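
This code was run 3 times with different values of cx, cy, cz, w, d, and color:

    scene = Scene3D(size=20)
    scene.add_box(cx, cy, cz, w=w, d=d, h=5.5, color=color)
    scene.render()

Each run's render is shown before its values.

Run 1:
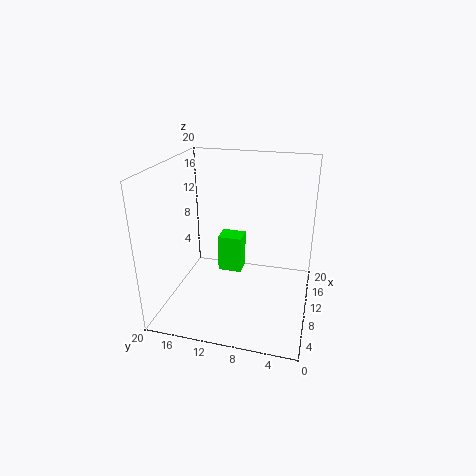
cx = 11.5, cy = 10, cz = 3.5, w = 3, d = 3.5, color = 'lime'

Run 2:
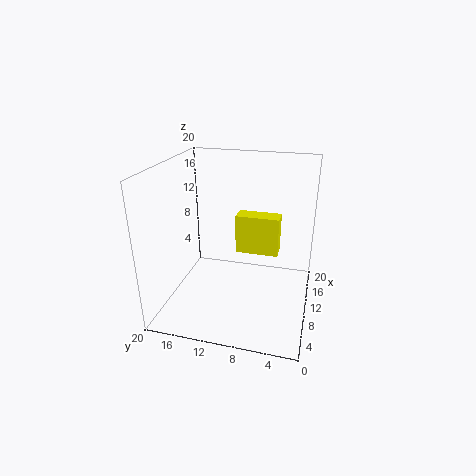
cx = 10.5, cy = 4.5, cz = 7.5, w = 2.5, d = 6, color = 'yellow'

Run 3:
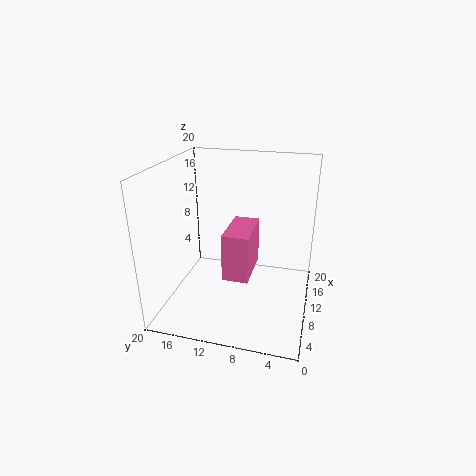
cx = 1, cy = 6.5, cz = 9, w = 6, d = 3, color = 'hotpink'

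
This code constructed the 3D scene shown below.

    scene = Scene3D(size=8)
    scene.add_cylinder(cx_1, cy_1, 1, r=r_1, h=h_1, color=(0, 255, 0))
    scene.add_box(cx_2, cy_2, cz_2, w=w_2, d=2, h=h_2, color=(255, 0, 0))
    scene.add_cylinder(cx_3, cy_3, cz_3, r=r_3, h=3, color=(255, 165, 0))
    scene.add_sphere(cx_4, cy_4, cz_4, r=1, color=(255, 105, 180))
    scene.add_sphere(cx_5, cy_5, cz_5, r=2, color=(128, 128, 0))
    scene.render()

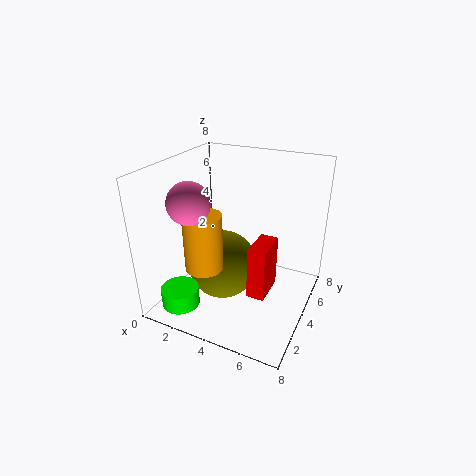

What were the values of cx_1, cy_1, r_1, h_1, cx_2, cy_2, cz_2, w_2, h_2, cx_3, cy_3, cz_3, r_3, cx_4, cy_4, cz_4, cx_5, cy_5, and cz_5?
cx_1 = 2; cy_1 = 1; r_1 = 1; h_1 = 1; cx_2 = 5; cy_2 = 3; cz_2 = 1; w_2 = 1; h_2 = 3; cx_3 = 3; cy_3 = 2; cz_3 = 3; r_3 = 1; cx_4 = 3; cy_4 = 1; cz_4 = 7; cx_5 = 3; cy_5 = 4; cz_5 = 2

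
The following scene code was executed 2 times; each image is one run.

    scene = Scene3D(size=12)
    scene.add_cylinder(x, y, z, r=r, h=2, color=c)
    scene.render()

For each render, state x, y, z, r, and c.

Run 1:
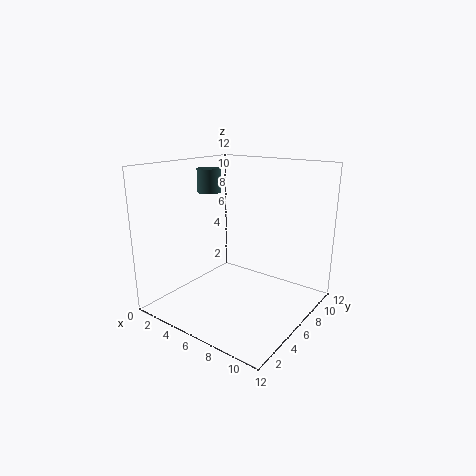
x = 3
y = 6
z = 9.5
r = 1
c = 'darkslategray'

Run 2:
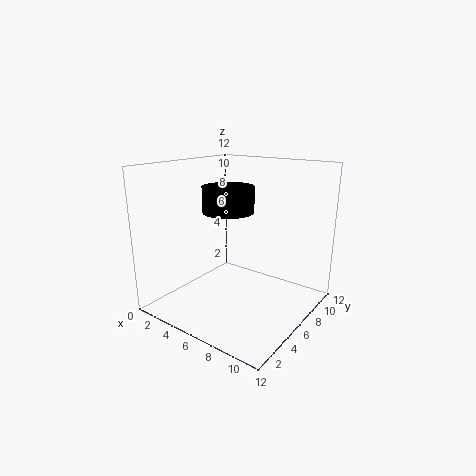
x = 6
y = 4.75
z = 8.5
r = 2
c = 'black'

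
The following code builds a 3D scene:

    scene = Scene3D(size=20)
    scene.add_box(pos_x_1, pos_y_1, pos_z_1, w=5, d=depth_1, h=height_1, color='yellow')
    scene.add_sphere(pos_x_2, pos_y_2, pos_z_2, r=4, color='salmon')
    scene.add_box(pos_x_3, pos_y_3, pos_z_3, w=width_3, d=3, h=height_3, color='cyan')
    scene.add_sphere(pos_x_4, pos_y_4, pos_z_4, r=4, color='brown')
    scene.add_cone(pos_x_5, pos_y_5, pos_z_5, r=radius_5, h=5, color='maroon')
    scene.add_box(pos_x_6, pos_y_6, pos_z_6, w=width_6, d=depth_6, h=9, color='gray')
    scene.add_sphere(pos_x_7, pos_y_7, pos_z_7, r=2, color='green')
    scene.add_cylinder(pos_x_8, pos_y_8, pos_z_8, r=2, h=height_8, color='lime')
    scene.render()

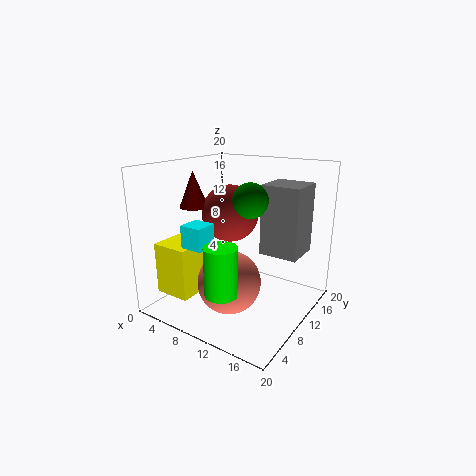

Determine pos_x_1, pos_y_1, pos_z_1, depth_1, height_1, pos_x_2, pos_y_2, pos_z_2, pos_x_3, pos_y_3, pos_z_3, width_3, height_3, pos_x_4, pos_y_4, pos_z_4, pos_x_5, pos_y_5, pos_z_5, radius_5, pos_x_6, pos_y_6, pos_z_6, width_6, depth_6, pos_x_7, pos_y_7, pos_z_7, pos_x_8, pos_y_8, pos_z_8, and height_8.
pos_x_1 = 2; pos_y_1 = 2; pos_z_1 = 3; depth_1 = 6; height_1 = 7; pos_x_2 = 12; pos_y_2 = 5; pos_z_2 = 6; pos_x_3 = 6; pos_y_3 = 3; pos_z_3 = 10; width_3 = 3; height_3 = 3; pos_x_4 = 8; pos_y_4 = 11; pos_z_4 = 13; pos_x_5 = 4; pos_y_5 = 8; pos_z_5 = 14; radius_5 = 2; pos_x_6 = 14; pos_y_6 = 9; pos_z_6 = 9; width_6 = 5; depth_6 = 5; pos_x_7 = 15; pos_y_7 = 5; pos_z_7 = 17; pos_x_8 = 13; pos_y_8 = 2; pos_z_8 = 6; height_8 = 6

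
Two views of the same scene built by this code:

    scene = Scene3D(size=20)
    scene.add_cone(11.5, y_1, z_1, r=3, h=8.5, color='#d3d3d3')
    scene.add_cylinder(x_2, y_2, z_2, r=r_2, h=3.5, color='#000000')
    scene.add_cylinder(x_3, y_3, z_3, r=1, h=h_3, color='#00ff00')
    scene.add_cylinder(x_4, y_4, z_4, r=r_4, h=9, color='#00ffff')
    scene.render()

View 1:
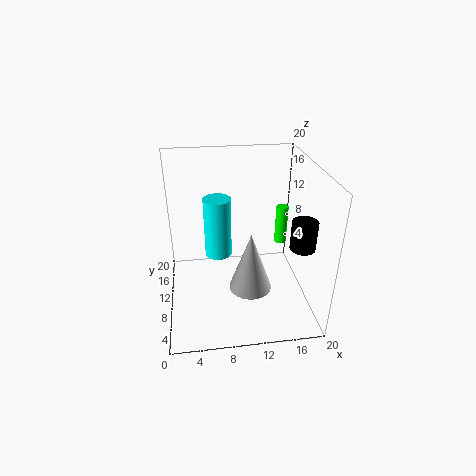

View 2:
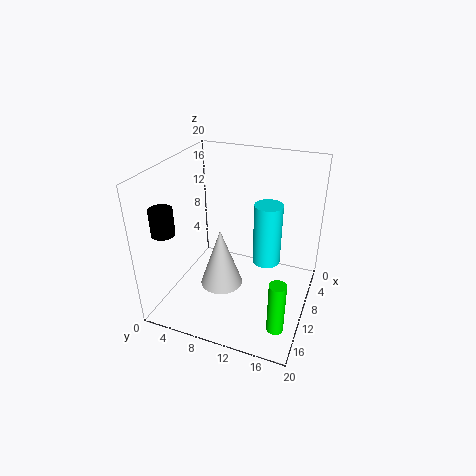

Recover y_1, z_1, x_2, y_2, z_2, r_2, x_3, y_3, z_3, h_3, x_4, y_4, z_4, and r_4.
y_1 = 8, z_1 = 3, x_2 = 16.5, y_2 = 2.5, z_2 = 12.5, r_2 = 1.5, x_3 = 18.5, y_3 = 18, z_3 = 4, h_3 = 6.5, x_4 = 7.5, y_4 = 13.5, z_4 = 5.5, r_4 = 2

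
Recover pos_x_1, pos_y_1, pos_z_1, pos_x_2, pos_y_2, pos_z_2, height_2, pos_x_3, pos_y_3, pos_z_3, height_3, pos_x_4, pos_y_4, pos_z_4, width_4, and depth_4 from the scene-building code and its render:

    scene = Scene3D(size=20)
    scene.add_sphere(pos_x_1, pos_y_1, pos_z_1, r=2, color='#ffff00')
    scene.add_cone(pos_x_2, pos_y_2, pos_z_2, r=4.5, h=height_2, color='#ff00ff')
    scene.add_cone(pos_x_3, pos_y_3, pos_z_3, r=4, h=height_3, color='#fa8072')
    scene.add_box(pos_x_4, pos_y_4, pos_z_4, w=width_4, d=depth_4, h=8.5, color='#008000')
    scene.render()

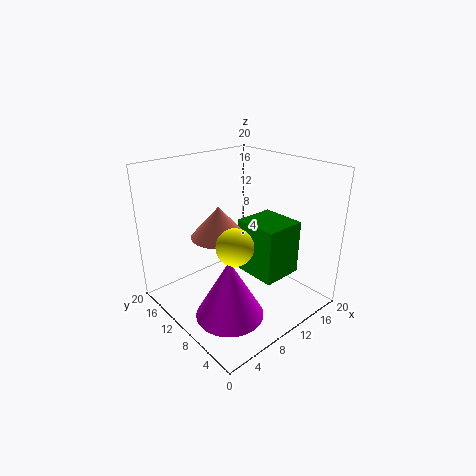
pos_x_1 = 3; pos_y_1 = 2.5; pos_z_1 = 14; pos_x_2 = 5.5; pos_y_2 = 6.5; pos_z_2 = 1.5; height_2 = 8; pos_x_3 = 9; pos_y_3 = 13; pos_z_3 = 9.5; height_3 = 4.5; pos_x_4 = 13.5; pos_y_4 = 7; pos_z_4 = 2; width_4 = 6.5; depth_4 = 7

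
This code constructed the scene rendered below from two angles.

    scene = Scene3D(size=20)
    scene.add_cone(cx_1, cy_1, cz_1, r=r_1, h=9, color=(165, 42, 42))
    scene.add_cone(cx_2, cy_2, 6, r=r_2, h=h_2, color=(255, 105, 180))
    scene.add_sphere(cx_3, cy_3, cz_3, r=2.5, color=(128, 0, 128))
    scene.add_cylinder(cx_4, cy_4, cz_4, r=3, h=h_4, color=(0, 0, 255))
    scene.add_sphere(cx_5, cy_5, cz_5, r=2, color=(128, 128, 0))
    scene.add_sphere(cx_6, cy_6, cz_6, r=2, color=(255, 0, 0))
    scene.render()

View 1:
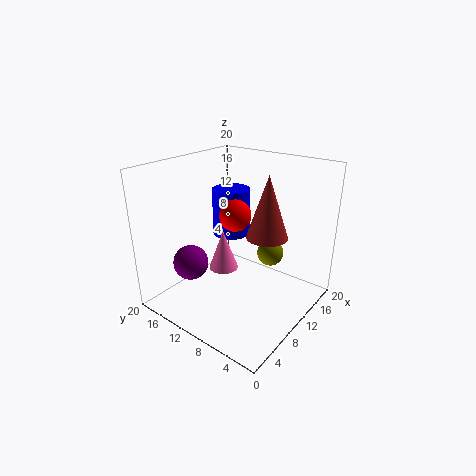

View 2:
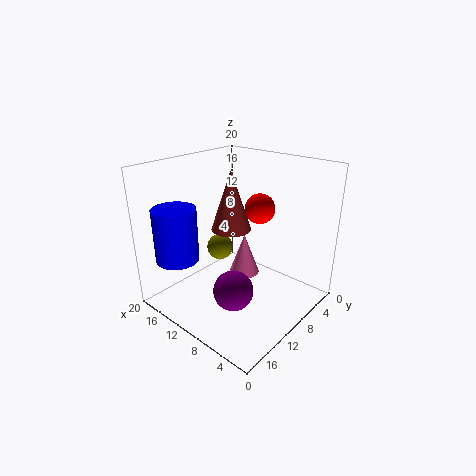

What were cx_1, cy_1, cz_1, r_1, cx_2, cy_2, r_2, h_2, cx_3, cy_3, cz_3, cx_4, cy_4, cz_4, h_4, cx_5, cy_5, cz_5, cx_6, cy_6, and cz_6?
cx_1 = 13.5
cy_1 = 7.5
cz_1 = 9.5
r_1 = 3
cx_2 = 8
cy_2 = 11
r_2 = 2
h_2 = 5.5
cx_3 = 6
cy_3 = 15.5
cz_3 = 6
cx_4 = 16
cy_4 = 16
cz_4 = 7
h_4 = 7.5
cx_5 = 15.5
cy_5 = 8
cz_5 = 6
cx_6 = 7.5
cy_6 = 8.5
cz_6 = 14.5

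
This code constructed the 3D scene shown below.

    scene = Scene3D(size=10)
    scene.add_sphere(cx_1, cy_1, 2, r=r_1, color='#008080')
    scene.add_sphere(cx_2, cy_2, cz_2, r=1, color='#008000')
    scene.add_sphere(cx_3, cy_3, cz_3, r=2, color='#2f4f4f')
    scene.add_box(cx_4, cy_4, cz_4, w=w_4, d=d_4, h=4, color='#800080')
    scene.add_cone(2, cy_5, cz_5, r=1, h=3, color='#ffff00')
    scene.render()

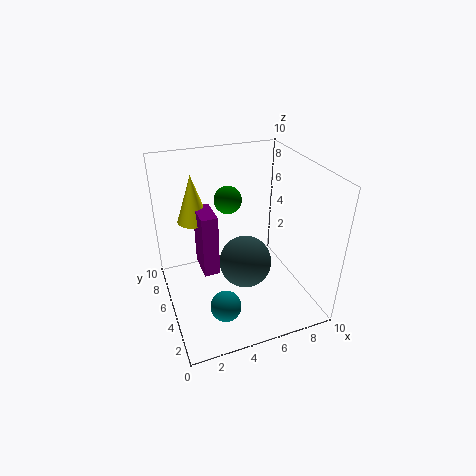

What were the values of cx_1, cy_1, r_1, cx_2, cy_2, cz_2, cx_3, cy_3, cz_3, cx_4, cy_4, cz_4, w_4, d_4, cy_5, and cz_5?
cx_1 = 3
cy_1 = 2
r_1 = 1
cx_2 = 5
cy_2 = 7
cz_2 = 7
cx_3 = 6
cy_3 = 6
cz_3 = 2
cx_4 = 2
cy_4 = 3
cz_4 = 4
w_4 = 1
d_4 = 2
cy_5 = 5
cz_5 = 7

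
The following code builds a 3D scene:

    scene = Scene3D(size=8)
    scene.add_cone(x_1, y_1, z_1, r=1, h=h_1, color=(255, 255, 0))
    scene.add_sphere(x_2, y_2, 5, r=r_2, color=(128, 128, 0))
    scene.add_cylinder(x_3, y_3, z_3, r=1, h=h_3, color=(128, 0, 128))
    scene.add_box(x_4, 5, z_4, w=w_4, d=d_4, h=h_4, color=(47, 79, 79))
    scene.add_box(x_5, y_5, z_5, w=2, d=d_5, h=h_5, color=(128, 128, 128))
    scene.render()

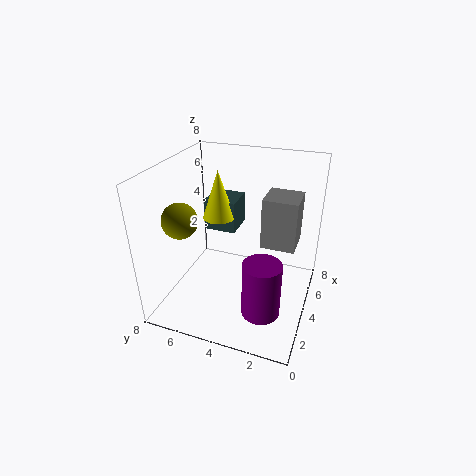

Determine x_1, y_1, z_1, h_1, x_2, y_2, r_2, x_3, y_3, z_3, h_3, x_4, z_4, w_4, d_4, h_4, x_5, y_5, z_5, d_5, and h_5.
x_1 = 6
y_1 = 6
z_1 = 4
h_1 = 3
x_2 = 3
y_2 = 7
r_2 = 1
x_3 = 2
y_3 = 2
z_3 = 1
h_3 = 3
x_4 = 6
z_4 = 3
w_4 = 2
d_4 = 2
h_4 = 2
x_5 = 5
y_5 = 1
z_5 = 3
d_5 = 2
h_5 = 3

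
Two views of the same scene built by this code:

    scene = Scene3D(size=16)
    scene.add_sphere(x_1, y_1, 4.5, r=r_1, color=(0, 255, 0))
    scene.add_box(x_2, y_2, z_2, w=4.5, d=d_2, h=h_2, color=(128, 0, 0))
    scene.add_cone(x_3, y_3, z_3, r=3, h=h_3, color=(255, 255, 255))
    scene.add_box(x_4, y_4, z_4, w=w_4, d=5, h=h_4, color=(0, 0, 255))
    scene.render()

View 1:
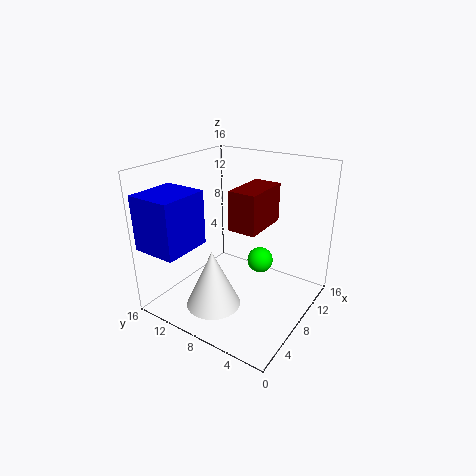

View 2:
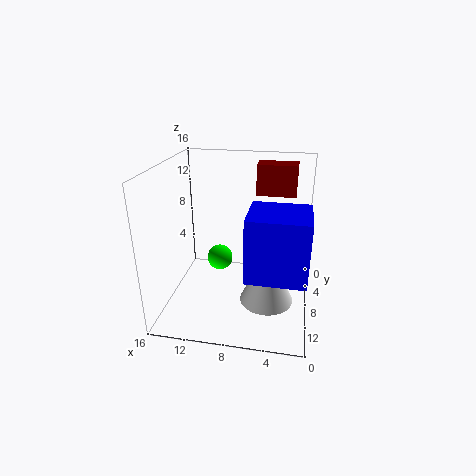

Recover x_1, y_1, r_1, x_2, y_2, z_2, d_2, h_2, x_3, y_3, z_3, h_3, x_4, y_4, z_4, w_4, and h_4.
x_1 = 10.5, y_1 = 6.5, r_1 = 1.5, x_2 = 2, y_2 = 2.5, z_2 = 12, d_2 = 2.5, h_2 = 3.5, x_3 = 4.5, y_3 = 9, z_3 = 1, h_3 = 6.5, x_4 = 0.5, y_4 = 11, z_4 = 7.5, w_4 = 5.5, h_4 = 6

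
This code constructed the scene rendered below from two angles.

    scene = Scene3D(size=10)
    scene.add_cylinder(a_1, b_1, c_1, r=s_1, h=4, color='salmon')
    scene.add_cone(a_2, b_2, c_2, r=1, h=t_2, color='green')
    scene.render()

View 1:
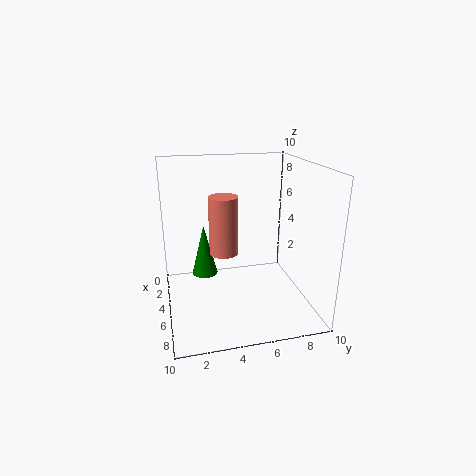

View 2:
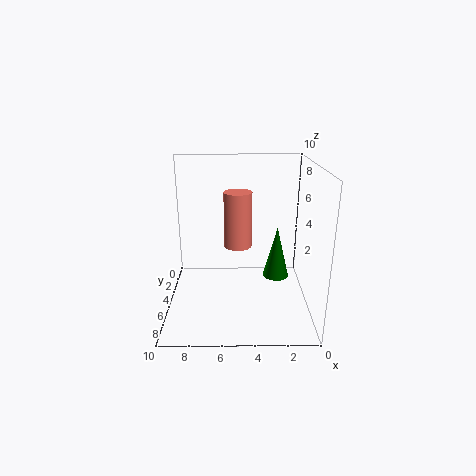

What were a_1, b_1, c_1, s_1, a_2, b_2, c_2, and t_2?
a_1 = 5
b_1 = 4
c_1 = 4
s_1 = 1
a_2 = 2
b_2 = 3
c_2 = 1
t_2 = 4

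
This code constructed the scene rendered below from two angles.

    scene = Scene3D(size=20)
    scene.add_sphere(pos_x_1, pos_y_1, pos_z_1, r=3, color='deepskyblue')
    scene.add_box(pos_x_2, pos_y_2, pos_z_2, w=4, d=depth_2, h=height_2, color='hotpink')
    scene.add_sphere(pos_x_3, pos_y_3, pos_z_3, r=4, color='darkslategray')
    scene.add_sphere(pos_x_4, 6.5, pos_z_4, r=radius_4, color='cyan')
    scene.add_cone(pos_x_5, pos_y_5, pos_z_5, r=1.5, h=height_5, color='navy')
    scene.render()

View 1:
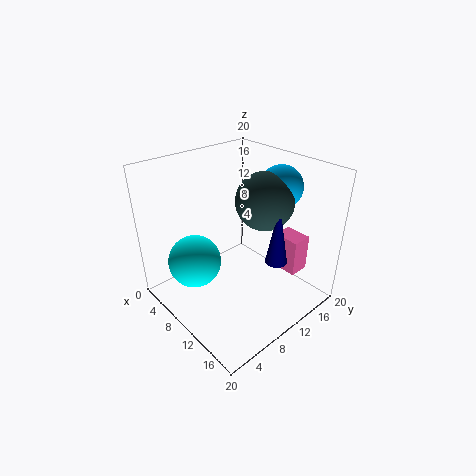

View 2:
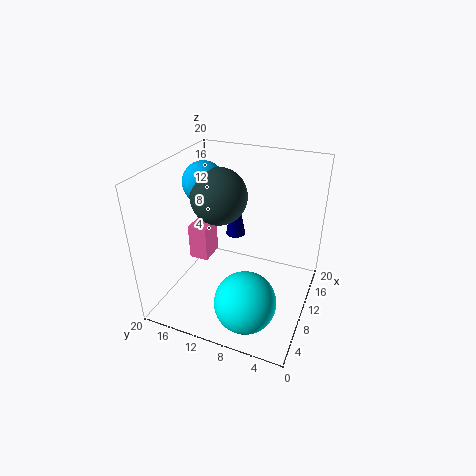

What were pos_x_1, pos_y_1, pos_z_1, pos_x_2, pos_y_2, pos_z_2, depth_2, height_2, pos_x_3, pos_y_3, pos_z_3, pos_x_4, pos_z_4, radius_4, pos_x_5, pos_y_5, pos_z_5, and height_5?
pos_x_1 = 12; pos_y_1 = 16; pos_z_1 = 16.5; pos_x_2 = 11.5; pos_y_2 = 16; pos_z_2 = 3.5; depth_2 = 3; height_2 = 5.5; pos_x_3 = 11.5; pos_y_3 = 13.5; pos_z_3 = 15; pos_x_4 = 4; pos_z_4 = 4.5; radius_4 = 4; pos_x_5 = 15; pos_y_5 = 12.5; pos_z_5 = 7.5; height_5 = 8.5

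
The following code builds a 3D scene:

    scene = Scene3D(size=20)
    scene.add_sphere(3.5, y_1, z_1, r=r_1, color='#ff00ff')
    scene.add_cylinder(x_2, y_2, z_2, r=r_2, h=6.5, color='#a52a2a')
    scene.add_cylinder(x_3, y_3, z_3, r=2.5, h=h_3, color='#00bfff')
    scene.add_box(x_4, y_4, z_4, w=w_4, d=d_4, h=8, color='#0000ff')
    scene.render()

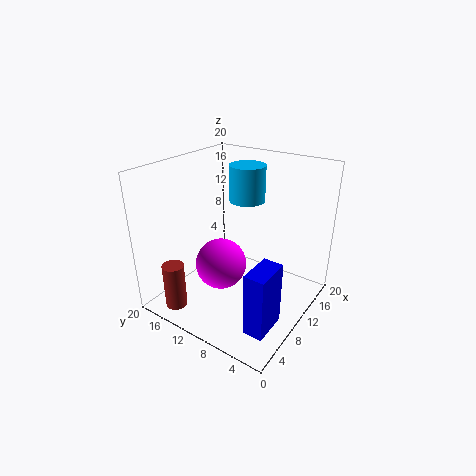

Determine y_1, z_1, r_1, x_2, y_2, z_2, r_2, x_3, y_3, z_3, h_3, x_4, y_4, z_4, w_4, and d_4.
y_1 = 8; z_1 = 10; r_1 = 3; x_2 = 3; y_2 = 16; z_2 = 0.5; r_2 = 1.5; x_3 = 13; y_3 = 10.5; z_3 = 14.5; h_3 = 5; x_4 = 1.5; y_4 = 1; z_4 = 3; w_4 = 4.5; d_4 = 2.5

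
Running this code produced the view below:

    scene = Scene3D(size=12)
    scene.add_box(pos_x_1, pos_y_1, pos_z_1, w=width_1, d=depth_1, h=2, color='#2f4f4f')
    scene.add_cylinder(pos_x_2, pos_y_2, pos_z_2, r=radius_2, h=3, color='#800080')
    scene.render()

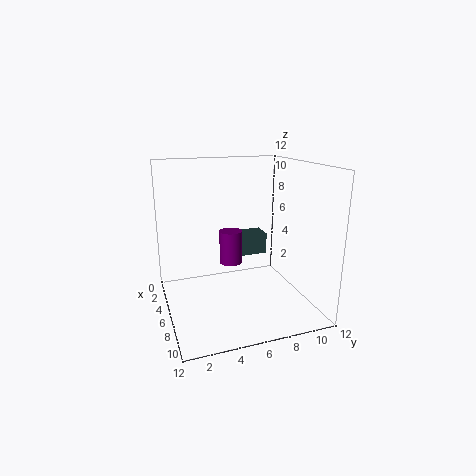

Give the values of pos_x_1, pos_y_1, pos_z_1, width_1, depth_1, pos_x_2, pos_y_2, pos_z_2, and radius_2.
pos_x_1 = 1
pos_y_1 = 6
pos_z_1 = 3
width_1 = 2
depth_1 = 4
pos_x_2 = 4
pos_y_2 = 6
pos_z_2 = 3
radius_2 = 1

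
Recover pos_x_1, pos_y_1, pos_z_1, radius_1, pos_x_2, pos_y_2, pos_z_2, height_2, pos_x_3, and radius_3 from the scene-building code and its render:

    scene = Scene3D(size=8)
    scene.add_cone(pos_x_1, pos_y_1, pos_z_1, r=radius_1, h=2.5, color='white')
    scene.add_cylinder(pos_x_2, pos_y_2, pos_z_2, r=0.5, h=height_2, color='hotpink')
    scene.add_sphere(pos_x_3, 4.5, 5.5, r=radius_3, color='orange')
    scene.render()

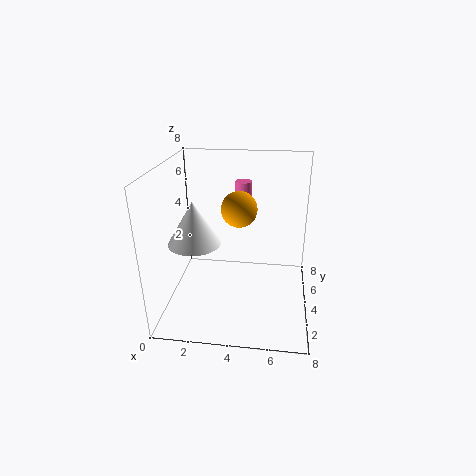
pos_x_1 = 1.5; pos_y_1 = 4; pos_z_1 = 3.5; radius_1 = 1.5; pos_x_2 = 4; pos_y_2 = 6.5; pos_z_2 = 4.5; height_2 = 2; pos_x_3 = 4; radius_3 = 1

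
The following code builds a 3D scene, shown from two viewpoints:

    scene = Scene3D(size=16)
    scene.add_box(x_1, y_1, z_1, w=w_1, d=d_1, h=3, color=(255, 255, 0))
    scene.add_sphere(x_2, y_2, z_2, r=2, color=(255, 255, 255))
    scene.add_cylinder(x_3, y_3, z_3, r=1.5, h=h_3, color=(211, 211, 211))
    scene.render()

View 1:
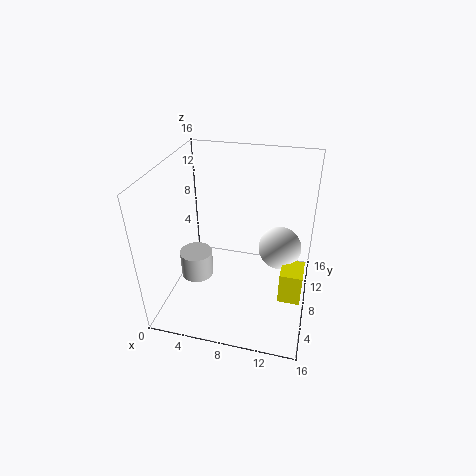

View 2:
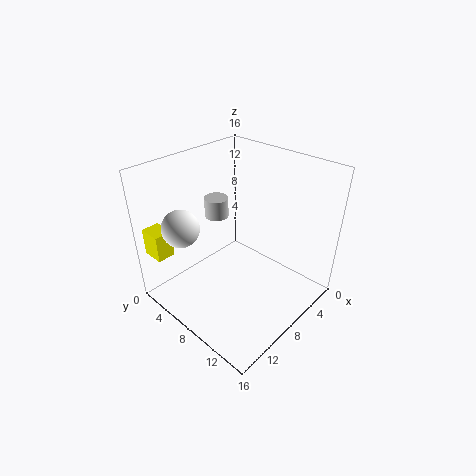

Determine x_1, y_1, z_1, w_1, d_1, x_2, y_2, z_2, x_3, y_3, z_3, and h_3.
x_1 = 13.5, y_1 = 1, z_1 = 6.5, w_1 = 2, d_1 = 2.5, x_2 = 13, y_2 = 4.5, z_2 = 10, x_3 = 5.5, y_3 = 2, z_3 = 7.5, h_3 = 2.5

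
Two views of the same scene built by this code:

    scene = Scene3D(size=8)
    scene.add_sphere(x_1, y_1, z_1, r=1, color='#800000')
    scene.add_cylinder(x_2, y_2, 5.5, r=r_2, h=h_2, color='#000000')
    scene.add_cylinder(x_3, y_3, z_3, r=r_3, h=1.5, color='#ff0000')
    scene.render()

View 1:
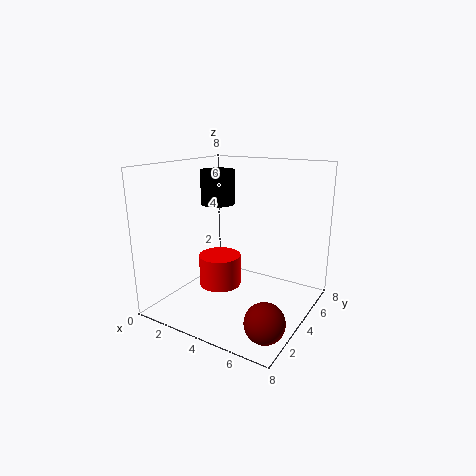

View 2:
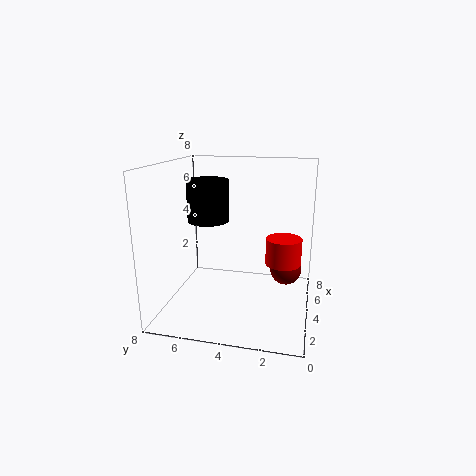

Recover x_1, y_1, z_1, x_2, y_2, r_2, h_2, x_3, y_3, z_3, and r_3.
x_1 = 7, y_1 = 1.5, z_1 = 1, x_2 = 2, y_2 = 5, r_2 = 1, h_2 = 2, x_3 = 4.5, y_3 = 1.5, z_3 = 2.5, r_3 = 1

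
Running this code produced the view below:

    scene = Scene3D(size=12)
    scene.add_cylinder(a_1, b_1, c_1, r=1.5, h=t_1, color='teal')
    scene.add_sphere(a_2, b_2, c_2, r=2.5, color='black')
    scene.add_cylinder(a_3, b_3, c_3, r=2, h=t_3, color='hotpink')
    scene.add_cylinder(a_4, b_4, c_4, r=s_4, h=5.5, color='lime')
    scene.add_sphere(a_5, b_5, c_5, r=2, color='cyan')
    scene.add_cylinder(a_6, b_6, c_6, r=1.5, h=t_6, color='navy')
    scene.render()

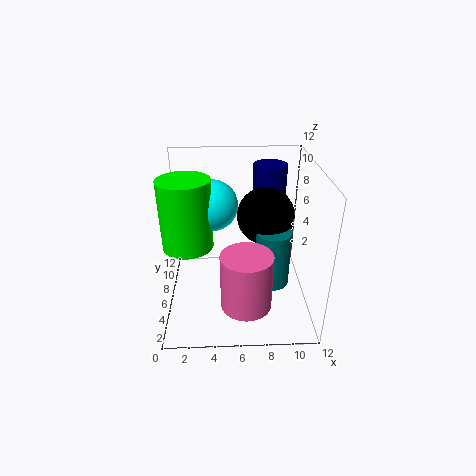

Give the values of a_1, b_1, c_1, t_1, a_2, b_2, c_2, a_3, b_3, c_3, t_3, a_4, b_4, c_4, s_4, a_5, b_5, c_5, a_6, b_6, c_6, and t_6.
a_1 = 9; b_1 = 6; c_1 = 1.5; t_1 = 5; a_2 = 8.5; b_2 = 8; c_2 = 7; a_3 = 6.5; b_3 = 2.5; c_3 = 2; t_3 = 4.5; a_4 = 2; b_4 = 5; c_4 = 6; s_4 = 2; a_5 = 4; b_5 = 6; c_5 = 9; a_6 = 9; b_6 = 10; c_6 = 6; t_6 = 5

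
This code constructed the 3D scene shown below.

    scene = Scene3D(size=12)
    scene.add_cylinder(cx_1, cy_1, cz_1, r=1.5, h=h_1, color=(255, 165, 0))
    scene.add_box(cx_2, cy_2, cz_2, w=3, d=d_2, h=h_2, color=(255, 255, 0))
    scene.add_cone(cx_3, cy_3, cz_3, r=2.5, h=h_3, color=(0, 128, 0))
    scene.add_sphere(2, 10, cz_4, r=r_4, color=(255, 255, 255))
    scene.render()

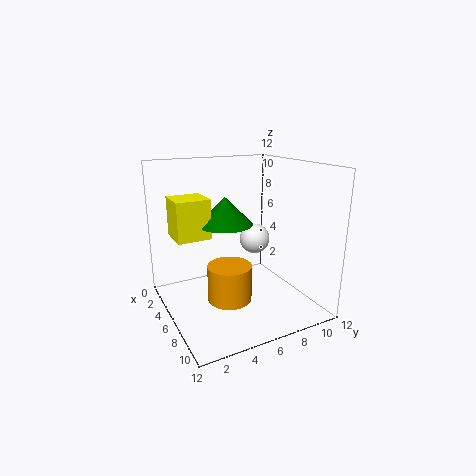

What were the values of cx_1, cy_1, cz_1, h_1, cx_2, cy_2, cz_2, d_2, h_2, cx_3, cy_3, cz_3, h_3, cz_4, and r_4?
cx_1 = 10.5
cy_1 = 3
cz_1 = 3.5
h_1 = 2.5
cx_2 = 1
cy_2 = 1.5
cz_2 = 5.5
d_2 = 3
h_2 = 3.5
cx_3 = 3.5
cy_3 = 6
cz_3 = 6.5
h_3 = 2.5
cz_4 = 4
r_4 = 1.5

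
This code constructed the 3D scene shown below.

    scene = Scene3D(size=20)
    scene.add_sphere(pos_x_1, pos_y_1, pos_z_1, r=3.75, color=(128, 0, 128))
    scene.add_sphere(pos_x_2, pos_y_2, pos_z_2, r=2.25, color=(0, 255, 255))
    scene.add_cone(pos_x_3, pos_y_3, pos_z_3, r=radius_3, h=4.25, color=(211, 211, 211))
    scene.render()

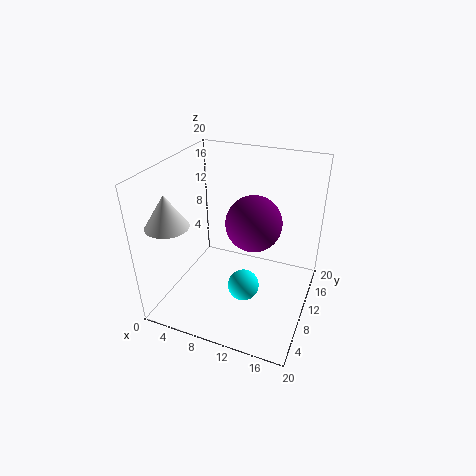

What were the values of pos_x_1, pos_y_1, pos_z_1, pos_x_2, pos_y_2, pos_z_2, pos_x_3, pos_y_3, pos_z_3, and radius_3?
pos_x_1 = 12.25
pos_y_1 = 10
pos_z_1 = 12.75
pos_x_2 = 11.25
pos_y_2 = 9
pos_z_2 = 2.75
pos_x_3 = 3.25
pos_y_3 = 3.5
pos_z_3 = 13.75
radius_3 = 2.75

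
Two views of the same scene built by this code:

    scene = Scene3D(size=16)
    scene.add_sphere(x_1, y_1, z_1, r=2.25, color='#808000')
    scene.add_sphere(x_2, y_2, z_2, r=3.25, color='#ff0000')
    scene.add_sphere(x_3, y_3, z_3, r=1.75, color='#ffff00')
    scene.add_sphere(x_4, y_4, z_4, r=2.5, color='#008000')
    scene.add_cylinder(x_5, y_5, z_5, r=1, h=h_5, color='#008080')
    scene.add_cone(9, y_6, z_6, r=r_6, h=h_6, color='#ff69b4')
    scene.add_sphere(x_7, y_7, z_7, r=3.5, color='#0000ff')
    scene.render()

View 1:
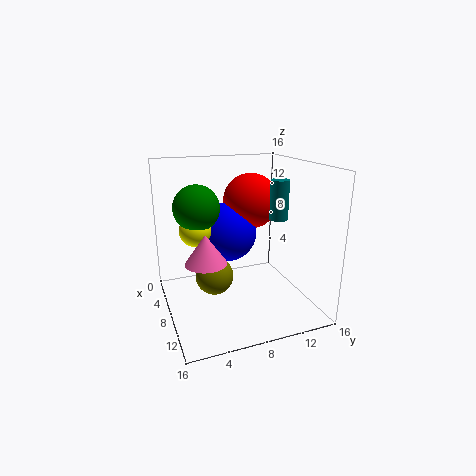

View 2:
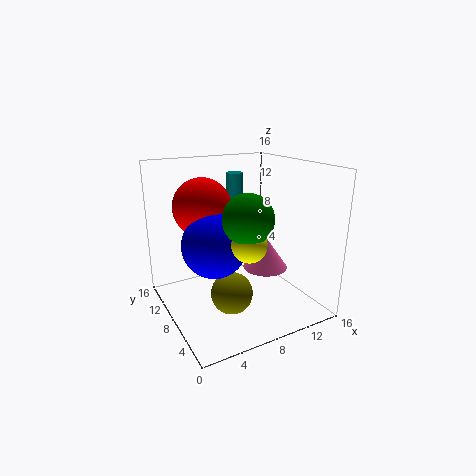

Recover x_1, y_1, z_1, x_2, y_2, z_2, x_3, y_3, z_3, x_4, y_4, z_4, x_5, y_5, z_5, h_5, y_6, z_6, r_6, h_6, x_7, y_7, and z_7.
x_1 = 6
y_1 = 5.75
z_1 = 2.75
x_2 = 5
y_2 = 10.75
z_2 = 11.25
x_3 = 6.75
y_3 = 3.5
z_3 = 9
x_4 = 6.75
y_4 = 3.75
z_4 = 11.5
x_5 = 9.75
y_5 = 12
z_5 = 10.25
h_5 = 4.25
y_6 = 4
z_6 = 6
r_6 = 2.25
h_6 = 3.25
x_7 = 5
y_7 = 7.75
z_7 = 7.75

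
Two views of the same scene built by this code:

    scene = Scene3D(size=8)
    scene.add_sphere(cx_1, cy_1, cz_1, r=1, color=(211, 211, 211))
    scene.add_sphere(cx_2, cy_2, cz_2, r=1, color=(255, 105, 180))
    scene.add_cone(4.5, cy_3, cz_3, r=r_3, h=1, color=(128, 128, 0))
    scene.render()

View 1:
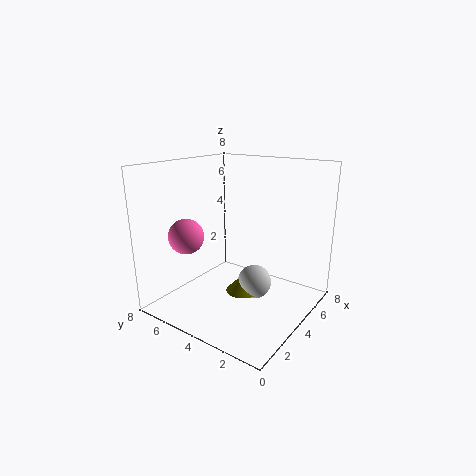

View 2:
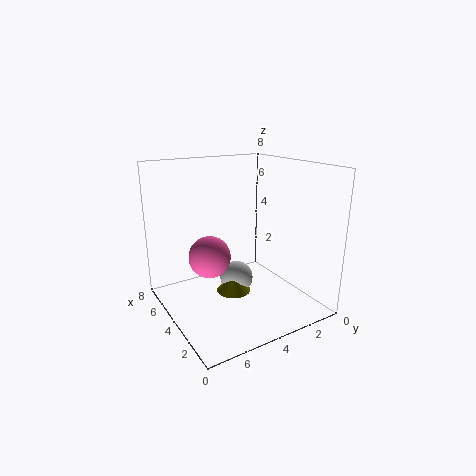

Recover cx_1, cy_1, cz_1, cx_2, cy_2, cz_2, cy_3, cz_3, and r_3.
cx_1 = 5; cy_1 = 3.5; cz_1 = 1; cx_2 = 2.5; cy_2 = 6.5; cz_2 = 4; cy_3 = 4; cz_3 = 0.5; r_3 = 1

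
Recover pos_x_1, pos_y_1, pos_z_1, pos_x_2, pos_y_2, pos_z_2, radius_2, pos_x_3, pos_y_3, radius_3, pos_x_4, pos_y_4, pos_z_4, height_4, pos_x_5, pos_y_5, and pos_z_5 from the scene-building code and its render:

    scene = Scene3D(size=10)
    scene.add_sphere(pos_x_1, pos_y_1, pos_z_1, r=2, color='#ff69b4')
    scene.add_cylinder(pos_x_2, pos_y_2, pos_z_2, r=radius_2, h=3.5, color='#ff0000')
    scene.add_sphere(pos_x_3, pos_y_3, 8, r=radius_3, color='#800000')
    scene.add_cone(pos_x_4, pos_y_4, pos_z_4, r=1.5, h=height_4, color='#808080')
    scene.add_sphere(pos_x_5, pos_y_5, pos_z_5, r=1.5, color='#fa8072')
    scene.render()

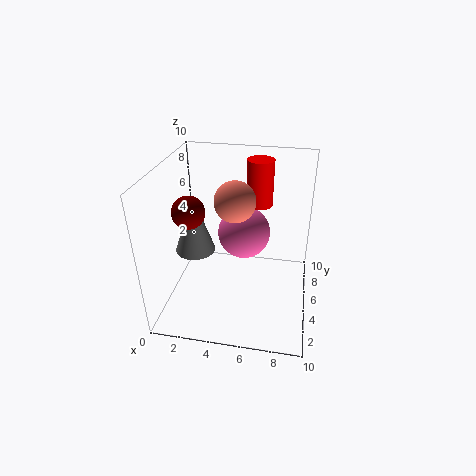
pos_x_1 = 5; pos_y_1 = 7.5; pos_z_1 = 4; pos_x_2 = 6; pos_y_2 = 8.5; pos_z_2 = 6; radius_2 = 1; pos_x_3 = 2.5; pos_y_3 = 2.5; radius_3 = 1; pos_x_4 = 1.5; pos_y_4 = 6; pos_z_4 = 3; height_4 = 4.5; pos_x_5 = 4.5; pos_y_5 = 6.5; pos_z_5 = 7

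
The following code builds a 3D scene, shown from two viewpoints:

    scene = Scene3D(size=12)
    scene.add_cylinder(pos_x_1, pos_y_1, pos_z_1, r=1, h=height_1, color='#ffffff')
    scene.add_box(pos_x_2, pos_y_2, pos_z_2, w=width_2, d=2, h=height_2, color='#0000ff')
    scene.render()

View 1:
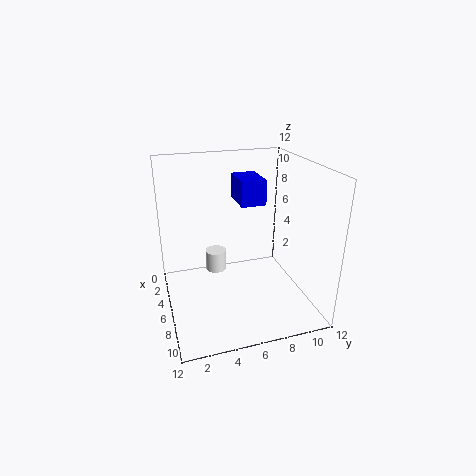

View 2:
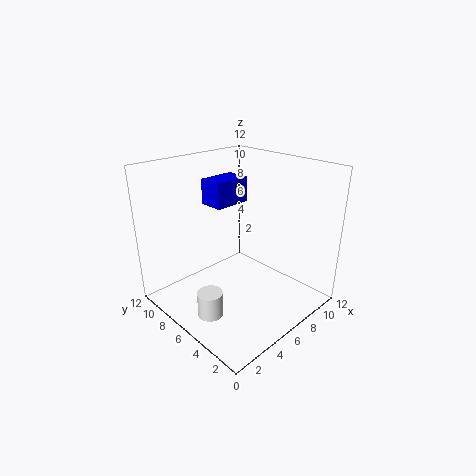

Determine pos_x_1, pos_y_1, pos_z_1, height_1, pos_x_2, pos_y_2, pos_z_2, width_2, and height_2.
pos_x_1 = 2; pos_y_1 = 5; pos_z_1 = 1; height_1 = 2; pos_x_2 = 4; pos_y_2 = 6; pos_z_2 = 9; width_2 = 3; height_2 = 2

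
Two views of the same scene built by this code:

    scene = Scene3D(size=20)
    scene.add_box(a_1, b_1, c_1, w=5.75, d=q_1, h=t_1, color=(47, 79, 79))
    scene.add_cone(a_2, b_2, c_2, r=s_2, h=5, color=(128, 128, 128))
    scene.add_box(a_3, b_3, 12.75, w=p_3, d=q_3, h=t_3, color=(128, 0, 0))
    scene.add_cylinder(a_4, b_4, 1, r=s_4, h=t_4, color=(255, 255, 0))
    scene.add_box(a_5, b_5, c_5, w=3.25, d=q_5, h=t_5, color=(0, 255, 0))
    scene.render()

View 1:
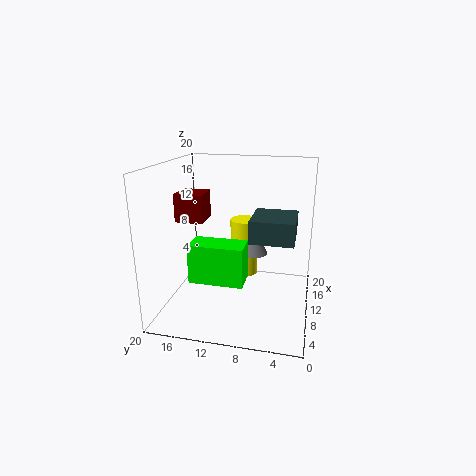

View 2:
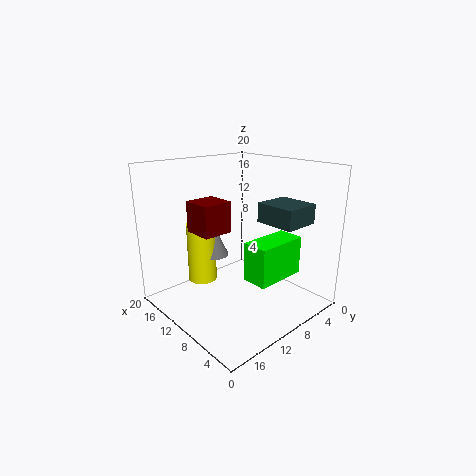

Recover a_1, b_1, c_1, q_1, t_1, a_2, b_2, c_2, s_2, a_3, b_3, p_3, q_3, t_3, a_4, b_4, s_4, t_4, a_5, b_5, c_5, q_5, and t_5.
a_1 = 3.25; b_1 = 2; c_1 = 12; q_1 = 5.25; t_1 = 2.75; a_2 = 16.75; b_2 = 9; c_2 = 5; s_2 = 2.25; a_3 = 6.75; b_3 = 14; p_3 = 3.75; q_3 = 3.75; t_3 = 3.75; a_4 = 17.75; b_4 = 10.75; s_4 = 2.25; t_4 = 9.25; a_5 = 1.25; b_5 = 7.5; c_5 = 7.25; q_5 = 6.5; t_5 = 4.75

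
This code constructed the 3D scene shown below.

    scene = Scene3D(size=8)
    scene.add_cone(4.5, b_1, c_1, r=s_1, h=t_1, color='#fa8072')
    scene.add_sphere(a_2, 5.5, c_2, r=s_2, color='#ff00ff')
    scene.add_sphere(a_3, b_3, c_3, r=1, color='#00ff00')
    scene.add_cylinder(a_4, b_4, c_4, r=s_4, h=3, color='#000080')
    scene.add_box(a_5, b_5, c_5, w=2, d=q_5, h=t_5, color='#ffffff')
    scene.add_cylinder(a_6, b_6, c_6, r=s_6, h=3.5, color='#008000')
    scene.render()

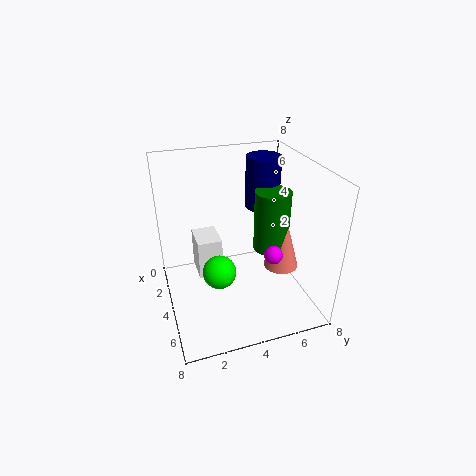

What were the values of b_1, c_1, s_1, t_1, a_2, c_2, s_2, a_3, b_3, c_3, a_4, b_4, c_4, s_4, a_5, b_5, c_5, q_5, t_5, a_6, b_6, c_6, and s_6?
b_1 = 6.5, c_1 = 2, s_1 = 1, t_1 = 3.5, a_2 = 5.5, c_2 = 3.5, s_2 = 0.5, a_3 = 3.5, b_3 = 3, c_3 = 1.5, a_4 = 2.5, b_4 = 6, c_4 = 5, s_4 = 1, a_5 = 0.5, b_5 = 2, c_5 = 0.5, q_5 = 1.5, t_5 = 2.5, a_6 = 4, b_6 = 6, c_6 = 3, s_6 = 1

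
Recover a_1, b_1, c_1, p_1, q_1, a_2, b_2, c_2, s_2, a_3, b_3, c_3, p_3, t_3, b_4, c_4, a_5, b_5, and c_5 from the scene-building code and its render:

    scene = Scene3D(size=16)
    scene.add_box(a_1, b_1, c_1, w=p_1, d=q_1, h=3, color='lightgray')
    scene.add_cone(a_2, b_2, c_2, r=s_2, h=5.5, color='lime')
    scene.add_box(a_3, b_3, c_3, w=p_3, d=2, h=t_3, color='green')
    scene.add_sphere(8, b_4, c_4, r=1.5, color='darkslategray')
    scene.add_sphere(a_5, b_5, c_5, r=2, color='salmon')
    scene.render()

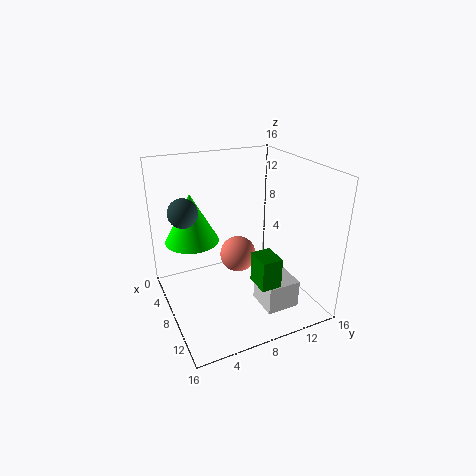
a_1 = 11
b_1 = 8.5
c_1 = 2
p_1 = 3.5
q_1 = 3.5
a_2 = 5.5
b_2 = 3.5
c_2 = 7.5
s_2 = 3
a_3 = 13
b_3 = 7
c_3 = 6
p_3 = 2.5
t_3 = 3
b_4 = 2
c_4 = 12
a_5 = 8
b_5 = 8
c_5 = 6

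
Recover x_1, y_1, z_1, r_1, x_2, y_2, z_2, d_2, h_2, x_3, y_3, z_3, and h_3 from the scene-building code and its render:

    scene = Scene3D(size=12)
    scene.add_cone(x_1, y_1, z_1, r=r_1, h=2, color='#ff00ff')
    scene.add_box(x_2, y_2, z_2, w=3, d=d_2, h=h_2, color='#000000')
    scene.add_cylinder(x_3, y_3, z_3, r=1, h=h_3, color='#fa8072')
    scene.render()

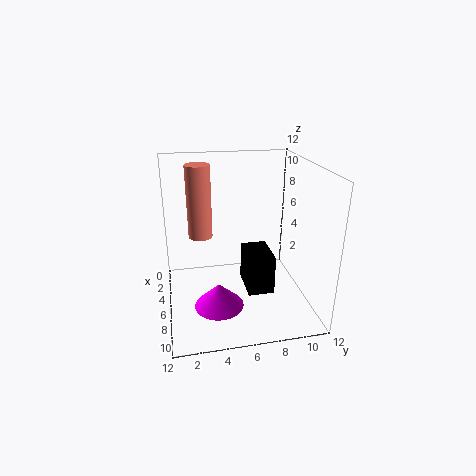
x_1 = 8
y_1 = 4
z_1 = 1
r_1 = 2
x_2 = 7
y_2 = 6
z_2 = 3
d_2 = 2
h_2 = 3
x_3 = 5
y_3 = 3
z_3 = 6
h_3 = 6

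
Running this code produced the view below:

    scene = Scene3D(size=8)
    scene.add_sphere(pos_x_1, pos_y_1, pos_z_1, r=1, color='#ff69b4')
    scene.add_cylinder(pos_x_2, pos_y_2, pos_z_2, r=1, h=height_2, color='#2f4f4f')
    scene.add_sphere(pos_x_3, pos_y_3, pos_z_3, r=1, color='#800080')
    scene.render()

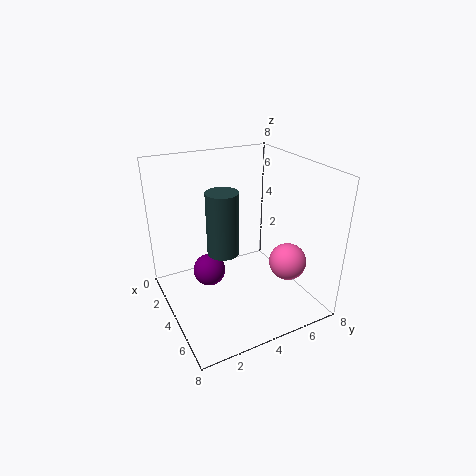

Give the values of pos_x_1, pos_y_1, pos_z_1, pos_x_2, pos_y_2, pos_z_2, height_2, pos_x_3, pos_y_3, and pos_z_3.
pos_x_1 = 6
pos_y_1 = 6
pos_z_1 = 3
pos_x_2 = 2
pos_y_2 = 4
pos_z_2 = 2
height_2 = 4
pos_x_3 = 2
pos_y_3 = 3
pos_z_3 = 1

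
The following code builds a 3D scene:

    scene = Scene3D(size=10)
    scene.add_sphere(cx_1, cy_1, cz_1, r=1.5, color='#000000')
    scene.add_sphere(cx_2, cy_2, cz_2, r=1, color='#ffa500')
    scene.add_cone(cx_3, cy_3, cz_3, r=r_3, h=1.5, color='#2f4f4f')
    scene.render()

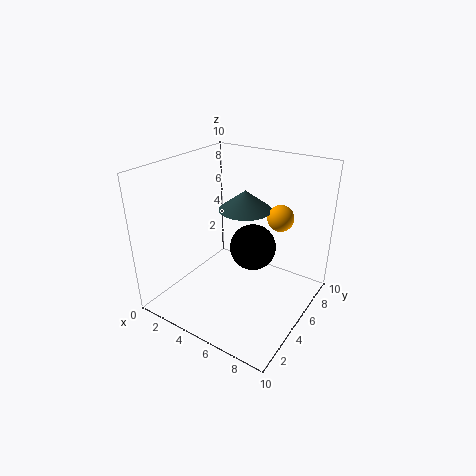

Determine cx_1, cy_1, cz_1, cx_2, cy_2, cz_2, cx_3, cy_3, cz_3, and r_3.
cx_1 = 6.5; cy_1 = 4.5; cz_1 = 5; cx_2 = 6.5; cy_2 = 8.5; cz_2 = 5.5; cx_3 = 4; cy_3 = 7.5; cz_3 = 6; r_3 = 2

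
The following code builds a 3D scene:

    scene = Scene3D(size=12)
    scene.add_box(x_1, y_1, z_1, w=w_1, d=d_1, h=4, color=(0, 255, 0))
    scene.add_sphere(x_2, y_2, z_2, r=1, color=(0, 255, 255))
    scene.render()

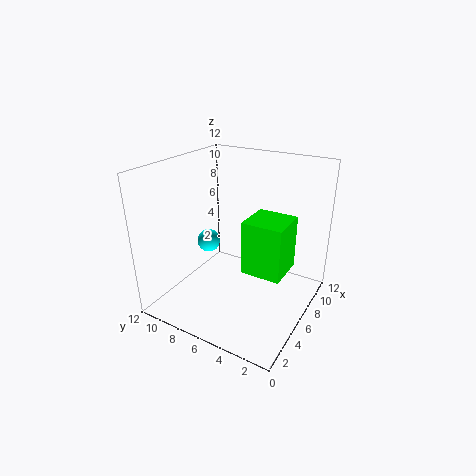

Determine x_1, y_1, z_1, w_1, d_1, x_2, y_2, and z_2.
x_1 = 3; y_1 = 1; z_1 = 5; w_1 = 3; d_1 = 3; x_2 = 6; y_2 = 9; z_2 = 5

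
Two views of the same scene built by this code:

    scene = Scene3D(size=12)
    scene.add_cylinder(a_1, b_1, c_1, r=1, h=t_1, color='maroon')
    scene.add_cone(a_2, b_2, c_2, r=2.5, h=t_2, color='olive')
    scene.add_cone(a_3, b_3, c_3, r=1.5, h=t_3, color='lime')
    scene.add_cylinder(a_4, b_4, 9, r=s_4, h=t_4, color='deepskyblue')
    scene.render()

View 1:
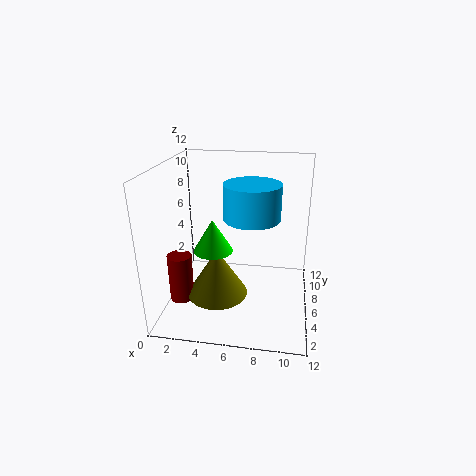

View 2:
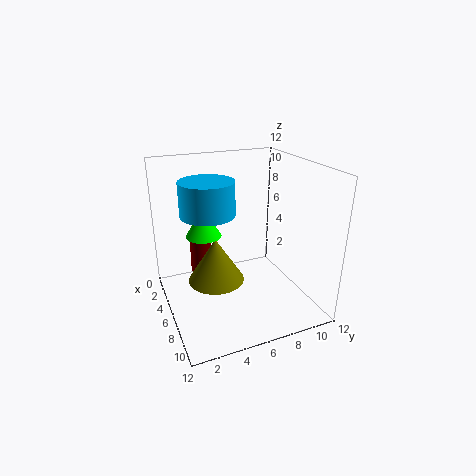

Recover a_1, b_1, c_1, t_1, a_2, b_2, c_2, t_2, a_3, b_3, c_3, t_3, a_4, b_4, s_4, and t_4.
a_1 = 1.5, b_1 = 4, c_1 = 1, t_1 = 4, a_2 = 4.5, b_2 = 4.5, c_2 = 1.5, t_2 = 4, a_3 = 4.5, b_3 = 3.5, c_3 = 6, t_3 = 2.5, a_4 = 7.5, b_4 = 3, s_4 = 2, t_4 = 2.5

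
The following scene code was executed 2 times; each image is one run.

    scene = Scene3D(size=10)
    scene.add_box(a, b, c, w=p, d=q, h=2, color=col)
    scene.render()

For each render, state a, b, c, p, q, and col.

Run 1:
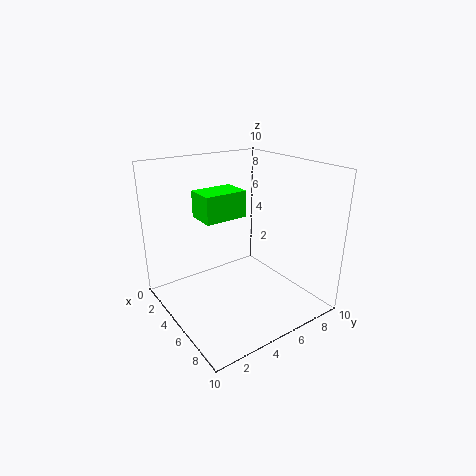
a = 1.25
b = 3.5
c = 5.75
p = 2.25
q = 3.25
col = 'lime'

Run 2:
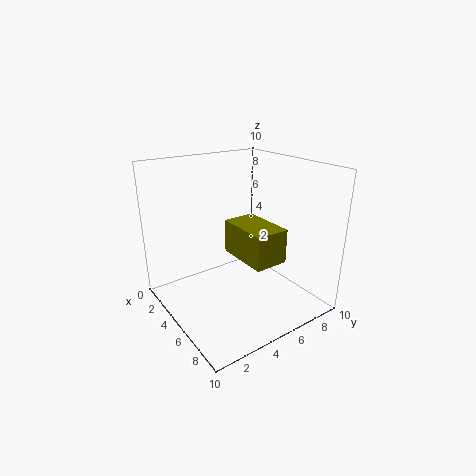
a = 6.5
b = 3
c = 5.25
p = 3.25
q = 2
col = 'olive'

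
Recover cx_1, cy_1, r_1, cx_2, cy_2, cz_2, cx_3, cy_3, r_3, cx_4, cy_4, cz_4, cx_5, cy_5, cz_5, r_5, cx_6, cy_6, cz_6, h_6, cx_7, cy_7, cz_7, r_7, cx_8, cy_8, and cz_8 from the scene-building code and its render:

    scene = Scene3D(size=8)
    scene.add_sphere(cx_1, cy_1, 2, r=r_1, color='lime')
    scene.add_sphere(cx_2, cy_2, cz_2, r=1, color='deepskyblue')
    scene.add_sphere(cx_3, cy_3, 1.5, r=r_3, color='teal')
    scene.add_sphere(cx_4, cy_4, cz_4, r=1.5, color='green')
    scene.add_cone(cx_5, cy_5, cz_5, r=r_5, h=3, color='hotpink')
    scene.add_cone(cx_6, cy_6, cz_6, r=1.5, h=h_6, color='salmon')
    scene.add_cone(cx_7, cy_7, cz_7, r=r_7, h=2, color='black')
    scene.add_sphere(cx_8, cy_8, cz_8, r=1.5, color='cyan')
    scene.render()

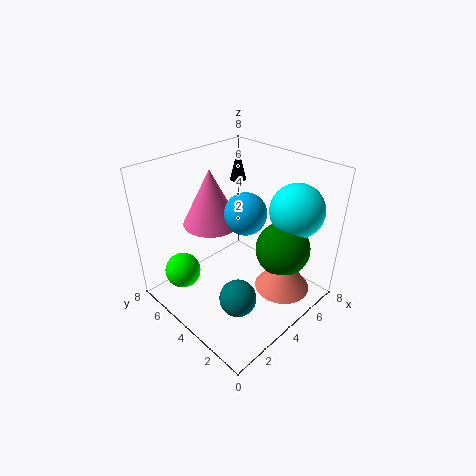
cx_1 = 1.5, cy_1 = 6, r_1 = 1, cx_2 = 3, cy_2 = 2.5, cz_2 = 6.5, cx_3 = 2.5, cy_3 = 2.5, r_3 = 1, cx_4 = 5.5, cy_4 = 2, cz_4 = 3.5, cx_5 = 3, cy_5 = 5, cz_5 = 5, r_5 = 1.5, cx_6 = 5, cy_6 = 1.5, cz_6 = 1.5, h_6 = 2, cx_7 = 6.5, cy_7 = 6.5, cz_7 = 6, r_7 = 0.5, cx_8 = 6.5, cy_8 = 2, cz_8 = 5.5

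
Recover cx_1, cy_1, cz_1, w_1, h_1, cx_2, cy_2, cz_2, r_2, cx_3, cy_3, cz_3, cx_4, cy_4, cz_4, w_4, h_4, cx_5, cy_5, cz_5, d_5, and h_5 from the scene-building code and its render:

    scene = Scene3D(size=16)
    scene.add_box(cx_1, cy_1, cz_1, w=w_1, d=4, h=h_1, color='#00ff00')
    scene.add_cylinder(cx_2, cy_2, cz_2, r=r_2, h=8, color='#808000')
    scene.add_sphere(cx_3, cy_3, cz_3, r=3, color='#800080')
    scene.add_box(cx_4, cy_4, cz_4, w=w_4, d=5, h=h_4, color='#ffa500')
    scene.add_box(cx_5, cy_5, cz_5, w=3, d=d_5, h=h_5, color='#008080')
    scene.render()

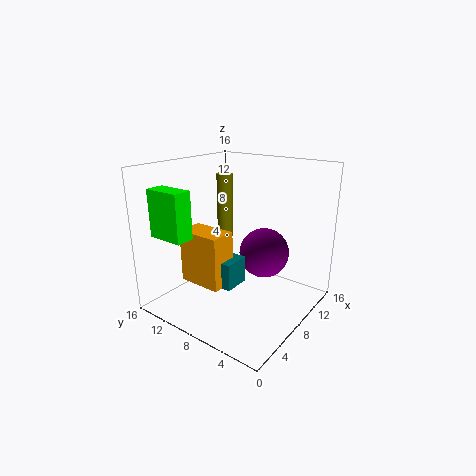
cx_1 = 1; cy_1 = 10; cz_1 = 9; w_1 = 2; h_1 = 5; cx_2 = 12; cy_2 = 13; cz_2 = 6; r_2 = 1; cx_3 = 12; cy_3 = 7; cz_3 = 5; cx_4 = 4; cy_4 = 8; cz_4 = 3; w_4 = 3; h_4 = 6; cx_5 = 5; cy_5 = 7; cz_5 = 3; d_5 = 3; h_5 = 3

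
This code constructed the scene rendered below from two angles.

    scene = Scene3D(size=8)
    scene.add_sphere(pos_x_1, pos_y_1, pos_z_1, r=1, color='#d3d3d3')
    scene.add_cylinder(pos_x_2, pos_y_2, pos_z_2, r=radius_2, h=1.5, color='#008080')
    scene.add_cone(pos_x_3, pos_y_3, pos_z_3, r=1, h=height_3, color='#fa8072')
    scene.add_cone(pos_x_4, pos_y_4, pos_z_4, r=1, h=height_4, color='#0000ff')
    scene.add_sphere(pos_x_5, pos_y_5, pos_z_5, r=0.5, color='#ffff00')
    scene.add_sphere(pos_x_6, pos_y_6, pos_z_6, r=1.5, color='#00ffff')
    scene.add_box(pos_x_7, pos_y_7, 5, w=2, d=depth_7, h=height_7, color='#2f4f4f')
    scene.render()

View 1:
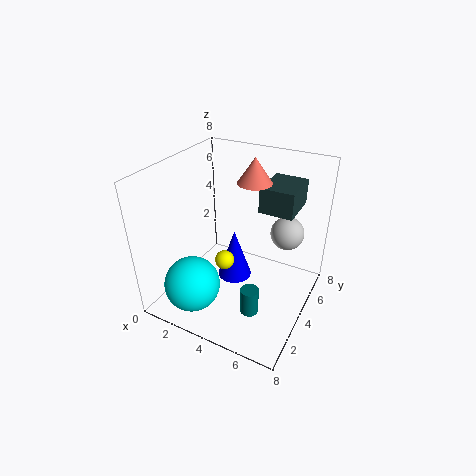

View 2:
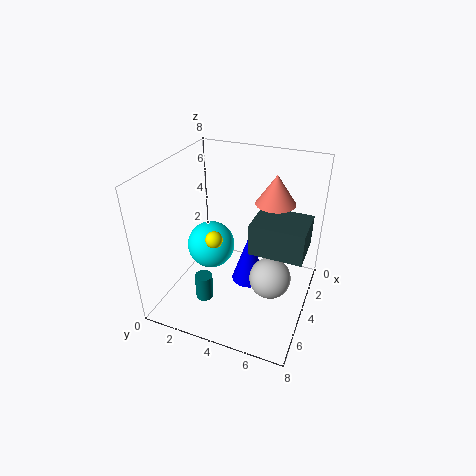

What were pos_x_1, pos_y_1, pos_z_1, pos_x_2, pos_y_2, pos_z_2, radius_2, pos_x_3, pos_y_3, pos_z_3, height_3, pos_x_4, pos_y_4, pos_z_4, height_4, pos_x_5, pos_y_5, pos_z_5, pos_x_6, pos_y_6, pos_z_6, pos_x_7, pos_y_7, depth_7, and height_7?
pos_x_1 = 6, pos_y_1 = 6.5, pos_z_1 = 3.5, pos_x_2 = 5.5, pos_y_2 = 2.5, pos_z_2 = 0.5, radius_2 = 0.5, pos_x_3 = 4, pos_y_3 = 6, pos_z_3 = 6.5, height_3 = 1.5, pos_x_4 = 3.5, pos_y_4 = 4.5, pos_z_4 = 1, height_4 = 3, pos_x_5 = 4, pos_y_5 = 2.5, pos_z_5 = 3.5, pos_x_6 = 2.5, pos_y_6 = 1.5, pos_z_6 = 2, pos_x_7 = 4.5, pos_y_7 = 5.5, depth_7 = 2.5, height_7 = 1.5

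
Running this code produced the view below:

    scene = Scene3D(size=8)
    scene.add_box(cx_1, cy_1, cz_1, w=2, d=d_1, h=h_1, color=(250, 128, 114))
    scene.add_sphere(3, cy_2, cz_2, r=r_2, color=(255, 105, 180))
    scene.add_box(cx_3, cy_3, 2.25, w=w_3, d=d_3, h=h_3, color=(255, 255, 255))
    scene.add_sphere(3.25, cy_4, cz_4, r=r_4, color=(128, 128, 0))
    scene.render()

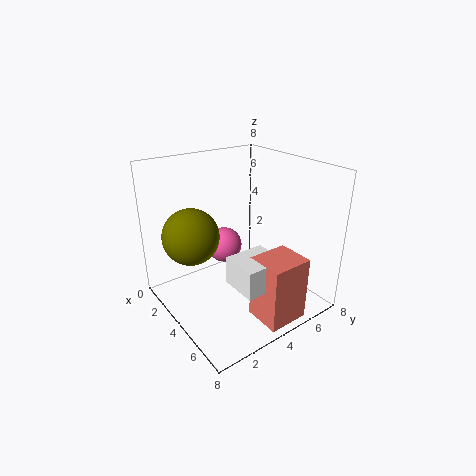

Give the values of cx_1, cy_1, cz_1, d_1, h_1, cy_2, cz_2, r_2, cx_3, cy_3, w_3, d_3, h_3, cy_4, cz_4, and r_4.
cx_1 = 5.75
cy_1 = 3.5
cz_1 = 0.25
d_1 = 2.25
h_1 = 3.5
cy_2 = 3.75
cz_2 = 3.25
r_2 = 1
cx_3 = 5
cy_3 = 2.5
w_3 = 2
d_3 = 2.25
h_3 = 1.5
cy_4 = 1.5
cz_4 = 4.5
r_4 = 1.5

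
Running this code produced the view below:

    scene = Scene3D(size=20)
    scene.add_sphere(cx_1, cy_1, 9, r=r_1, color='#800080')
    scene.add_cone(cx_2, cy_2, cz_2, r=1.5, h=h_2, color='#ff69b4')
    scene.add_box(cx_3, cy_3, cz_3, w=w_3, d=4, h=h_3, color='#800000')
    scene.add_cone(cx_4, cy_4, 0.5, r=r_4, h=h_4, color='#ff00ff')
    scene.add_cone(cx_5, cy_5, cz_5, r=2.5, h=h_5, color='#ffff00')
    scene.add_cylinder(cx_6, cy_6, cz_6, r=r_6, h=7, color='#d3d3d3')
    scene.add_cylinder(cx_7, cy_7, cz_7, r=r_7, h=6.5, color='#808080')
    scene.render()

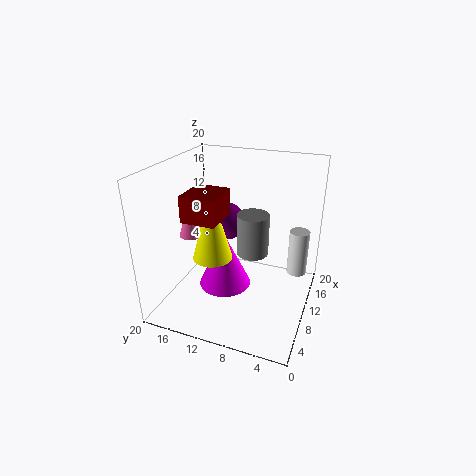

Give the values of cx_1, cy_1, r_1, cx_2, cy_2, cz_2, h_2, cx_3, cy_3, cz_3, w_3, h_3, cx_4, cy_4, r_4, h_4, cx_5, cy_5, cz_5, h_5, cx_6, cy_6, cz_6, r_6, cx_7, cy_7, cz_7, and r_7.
cx_1 = 16.5; cy_1 = 14.5; r_1 = 3; cx_2 = 6; cy_2 = 15; cz_2 = 11.5; h_2 = 5; cx_3 = 0.5; cy_3 = 9; cz_3 = 16; w_3 = 4.5; h_3 = 3; cx_4 = 12; cy_4 = 13; r_4 = 4; h_4 = 8.5; cx_5 = 5; cy_5 = 11.5; cz_5 = 9.5; h_5 = 9; cx_6 = 16; cy_6 = 2.5; cz_6 = 2.5; r_6 = 1.5; cx_7 = 15; cy_7 = 9.5; cz_7 = 5; r_7 = 2.5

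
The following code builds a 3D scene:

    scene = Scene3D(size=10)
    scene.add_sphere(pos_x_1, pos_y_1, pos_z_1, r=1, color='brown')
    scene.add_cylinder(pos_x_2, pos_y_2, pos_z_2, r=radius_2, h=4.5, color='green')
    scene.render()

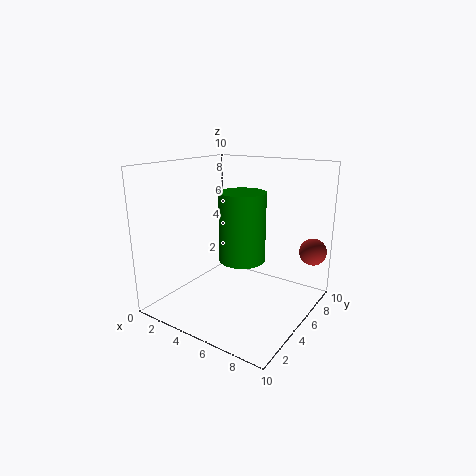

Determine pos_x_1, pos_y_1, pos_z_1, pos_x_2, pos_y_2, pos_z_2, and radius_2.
pos_x_1 = 9, pos_y_1 = 9, pos_z_1 = 3.5, pos_x_2 = 6, pos_y_2 = 4, pos_z_2 = 4, radius_2 = 1.5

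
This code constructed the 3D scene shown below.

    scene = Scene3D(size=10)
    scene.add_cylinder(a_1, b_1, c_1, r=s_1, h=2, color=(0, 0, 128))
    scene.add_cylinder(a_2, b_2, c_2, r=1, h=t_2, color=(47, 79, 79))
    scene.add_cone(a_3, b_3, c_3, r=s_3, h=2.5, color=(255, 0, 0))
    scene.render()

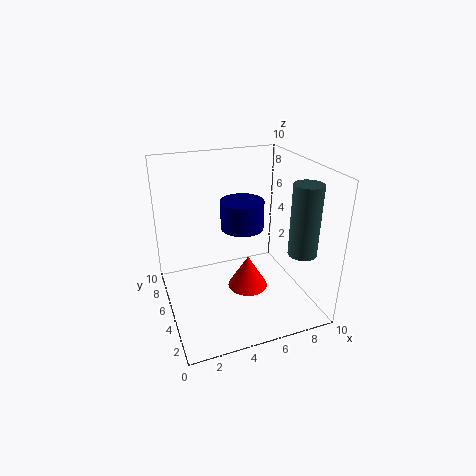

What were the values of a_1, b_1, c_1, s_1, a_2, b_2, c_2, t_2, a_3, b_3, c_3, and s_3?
a_1 = 5.5, b_1 = 5.5, c_1 = 5.5, s_1 = 1.5, a_2 = 9, b_2 = 3, c_2 = 4, t_2 = 5, a_3 = 6, b_3 = 5.5, c_3 = 0.5, s_3 = 1.5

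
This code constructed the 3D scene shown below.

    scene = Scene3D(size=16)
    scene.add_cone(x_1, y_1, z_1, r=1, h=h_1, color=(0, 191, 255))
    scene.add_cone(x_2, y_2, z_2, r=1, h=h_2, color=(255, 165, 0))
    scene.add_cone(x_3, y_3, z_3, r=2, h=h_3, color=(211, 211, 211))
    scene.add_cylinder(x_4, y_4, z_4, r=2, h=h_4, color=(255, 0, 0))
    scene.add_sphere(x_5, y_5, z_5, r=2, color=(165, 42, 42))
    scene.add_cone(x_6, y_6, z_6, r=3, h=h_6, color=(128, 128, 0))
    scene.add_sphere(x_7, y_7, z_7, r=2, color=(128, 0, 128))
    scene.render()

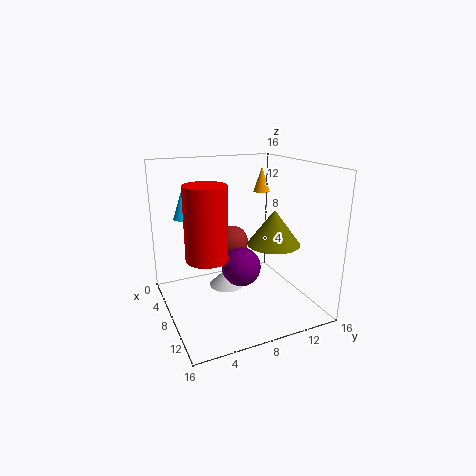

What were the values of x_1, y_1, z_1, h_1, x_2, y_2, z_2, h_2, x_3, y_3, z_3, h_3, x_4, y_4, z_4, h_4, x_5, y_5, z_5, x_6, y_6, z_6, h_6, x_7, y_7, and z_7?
x_1 = 8; y_1 = 2; z_1 = 11; h_1 = 3; x_2 = 4; y_2 = 13; z_2 = 12; h_2 = 3; x_3 = 7; y_3 = 7; z_3 = 2; h_3 = 2; x_4 = 12; y_4 = 3; z_4 = 8; h_4 = 7; x_5 = 4; y_5 = 9; z_5 = 6; x_6 = 9; y_6 = 12; z_6 = 7; h_6 = 4; x_7 = 11; y_7 = 7; z_7 = 6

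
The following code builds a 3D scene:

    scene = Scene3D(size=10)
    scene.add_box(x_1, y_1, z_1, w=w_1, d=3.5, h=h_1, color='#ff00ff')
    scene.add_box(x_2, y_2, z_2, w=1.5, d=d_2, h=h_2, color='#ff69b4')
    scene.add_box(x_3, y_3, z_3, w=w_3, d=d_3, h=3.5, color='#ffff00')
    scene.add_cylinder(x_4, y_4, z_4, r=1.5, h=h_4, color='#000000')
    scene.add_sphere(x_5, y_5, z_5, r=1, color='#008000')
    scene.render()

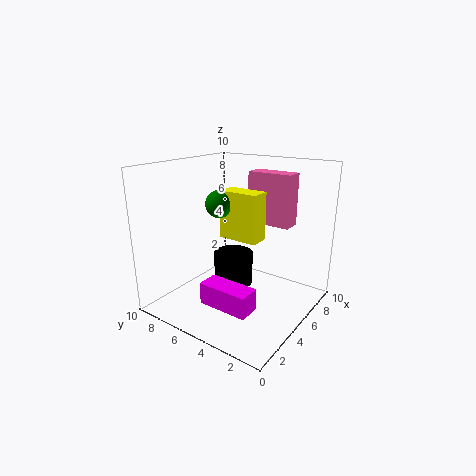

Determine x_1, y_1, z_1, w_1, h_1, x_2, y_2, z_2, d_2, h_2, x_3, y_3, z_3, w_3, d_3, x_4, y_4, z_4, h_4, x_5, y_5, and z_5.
x_1 = 2
y_1 = 2.5
z_1 = 1
w_1 = 1.5
h_1 = 1.5
x_2 = 8.5
y_2 = 3
z_2 = 5
d_2 = 3.5
h_2 = 4
x_3 = 5.5
y_3 = 4
z_3 = 4.5
w_3 = 1.5
d_3 = 3
x_4 = 6.5
y_4 = 6.5
z_4 = 0.5
h_4 = 2.5
x_5 = 5.5
y_5 = 7
z_5 = 7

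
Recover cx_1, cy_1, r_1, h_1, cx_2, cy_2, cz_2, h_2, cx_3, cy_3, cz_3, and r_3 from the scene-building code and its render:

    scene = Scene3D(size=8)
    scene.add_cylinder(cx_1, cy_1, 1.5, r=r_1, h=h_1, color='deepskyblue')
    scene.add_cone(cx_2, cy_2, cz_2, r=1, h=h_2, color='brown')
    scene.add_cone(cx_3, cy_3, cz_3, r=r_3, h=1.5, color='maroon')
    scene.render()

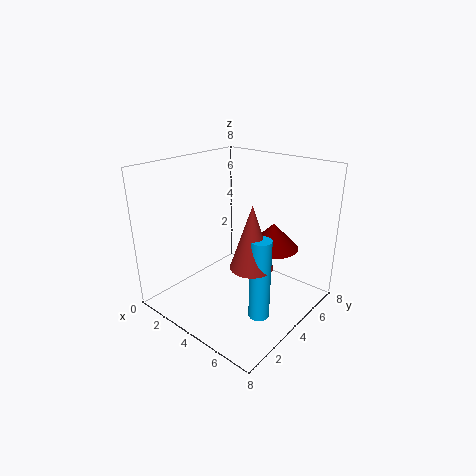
cx_1 = 7, cy_1 = 2, r_1 = 0.5, h_1 = 4, cx_2 = 6.5, cy_2 = 2, cz_2 = 4, h_2 = 3, cx_3 = 5, cy_3 = 6, cz_3 = 3, r_3 = 1.5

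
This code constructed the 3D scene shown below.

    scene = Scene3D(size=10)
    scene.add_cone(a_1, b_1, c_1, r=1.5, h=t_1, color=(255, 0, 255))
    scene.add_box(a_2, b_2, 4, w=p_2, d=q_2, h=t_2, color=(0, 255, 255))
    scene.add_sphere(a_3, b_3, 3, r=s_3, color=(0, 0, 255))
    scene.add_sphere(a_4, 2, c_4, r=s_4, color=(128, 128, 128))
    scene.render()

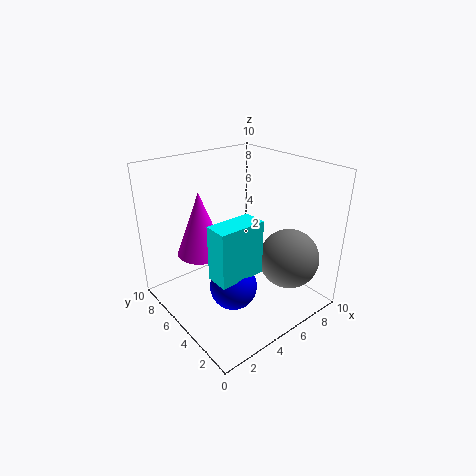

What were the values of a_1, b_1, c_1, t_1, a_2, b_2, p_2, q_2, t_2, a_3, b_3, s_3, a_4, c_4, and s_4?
a_1 = 2; b_1 = 5; c_1 = 5; t_1 = 4; a_2 = 1.5; b_2 = 2; p_2 = 3; q_2 = 1.5; t_2 = 3.5; a_3 = 3; b_3 = 3; s_3 = 1.5; a_4 = 7; c_4 = 4; s_4 = 2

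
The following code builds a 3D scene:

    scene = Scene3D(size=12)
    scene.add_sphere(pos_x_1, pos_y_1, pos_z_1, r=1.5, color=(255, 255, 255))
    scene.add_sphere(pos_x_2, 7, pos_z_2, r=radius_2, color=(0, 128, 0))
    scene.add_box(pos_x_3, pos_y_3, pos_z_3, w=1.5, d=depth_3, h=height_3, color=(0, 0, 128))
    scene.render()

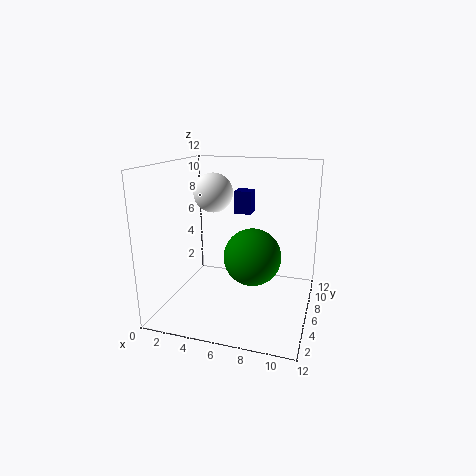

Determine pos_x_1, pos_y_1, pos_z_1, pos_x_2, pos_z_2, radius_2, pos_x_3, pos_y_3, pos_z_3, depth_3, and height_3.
pos_x_1 = 4.5; pos_y_1 = 4.5; pos_z_1 = 10; pos_x_2 = 7; pos_z_2 = 4; radius_2 = 2.5; pos_x_3 = 5; pos_y_3 = 8; pos_z_3 = 7.5; depth_3 = 1.5; height_3 = 2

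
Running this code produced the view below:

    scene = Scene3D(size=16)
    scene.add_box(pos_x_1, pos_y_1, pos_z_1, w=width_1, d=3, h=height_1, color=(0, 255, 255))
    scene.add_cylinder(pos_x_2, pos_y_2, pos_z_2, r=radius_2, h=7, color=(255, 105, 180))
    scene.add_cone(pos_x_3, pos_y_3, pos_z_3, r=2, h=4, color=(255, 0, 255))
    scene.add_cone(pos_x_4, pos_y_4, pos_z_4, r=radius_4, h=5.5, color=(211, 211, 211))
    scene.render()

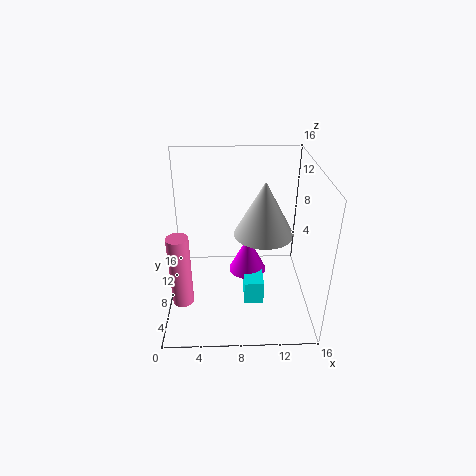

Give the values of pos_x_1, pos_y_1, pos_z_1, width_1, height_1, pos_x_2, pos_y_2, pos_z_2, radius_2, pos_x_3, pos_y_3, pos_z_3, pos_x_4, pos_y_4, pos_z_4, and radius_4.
pos_x_1 = 8.5; pos_y_1 = 3; pos_z_1 = 3; width_1 = 2; height_1 = 2.5; pos_x_2 = 2.5; pos_y_2 = 1.5; pos_z_2 = 5; radius_2 = 1; pos_x_3 = 9; pos_y_3 = 6.5; pos_z_3 = 5; pos_x_4 = 10.5; pos_y_4 = 5.5; pos_z_4 = 10; radius_4 = 3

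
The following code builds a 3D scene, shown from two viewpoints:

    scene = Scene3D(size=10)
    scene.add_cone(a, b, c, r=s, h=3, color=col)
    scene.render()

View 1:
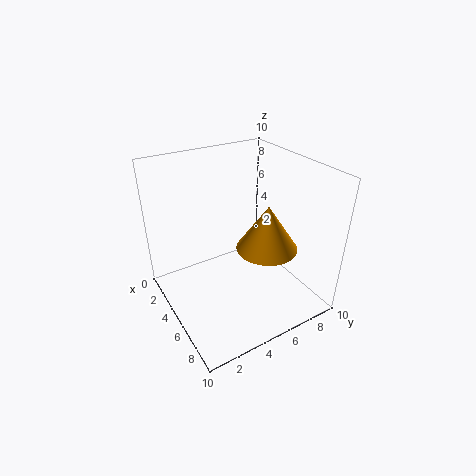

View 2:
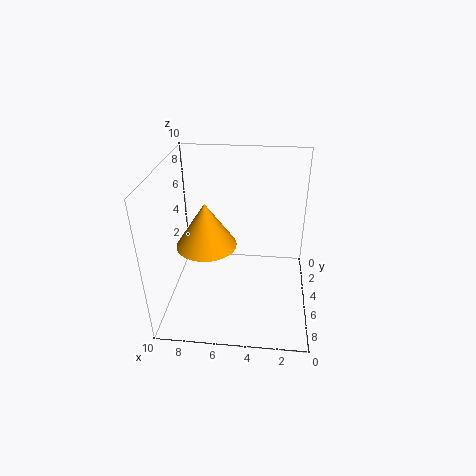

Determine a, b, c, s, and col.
a = 7, b = 6, c = 5, s = 2, col = 'orange'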